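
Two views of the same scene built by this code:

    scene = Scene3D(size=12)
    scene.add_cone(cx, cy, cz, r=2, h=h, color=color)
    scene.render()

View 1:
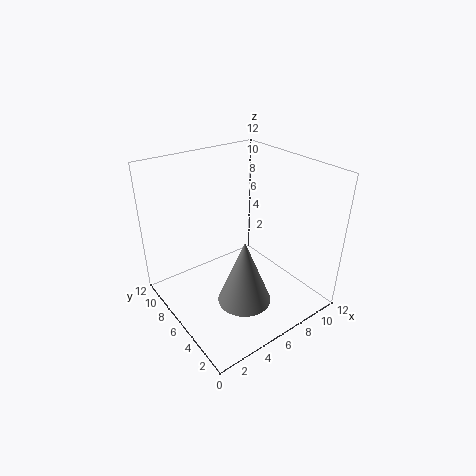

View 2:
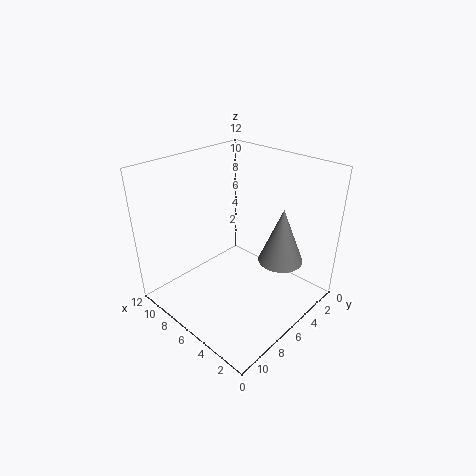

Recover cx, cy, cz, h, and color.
cx = 4, cy = 2.5, cz = 3, h = 5, color = 'gray'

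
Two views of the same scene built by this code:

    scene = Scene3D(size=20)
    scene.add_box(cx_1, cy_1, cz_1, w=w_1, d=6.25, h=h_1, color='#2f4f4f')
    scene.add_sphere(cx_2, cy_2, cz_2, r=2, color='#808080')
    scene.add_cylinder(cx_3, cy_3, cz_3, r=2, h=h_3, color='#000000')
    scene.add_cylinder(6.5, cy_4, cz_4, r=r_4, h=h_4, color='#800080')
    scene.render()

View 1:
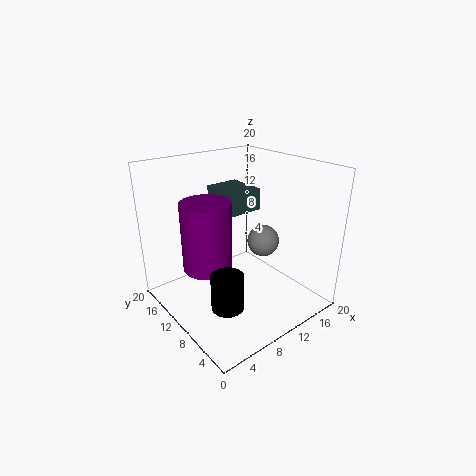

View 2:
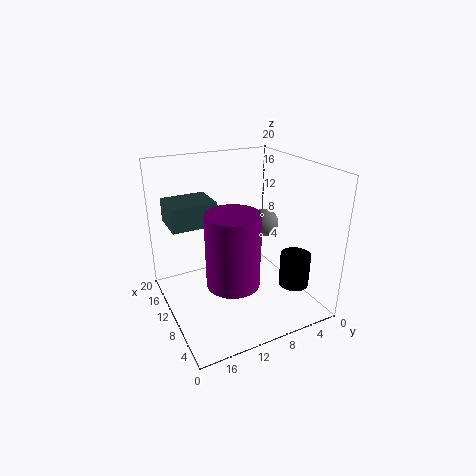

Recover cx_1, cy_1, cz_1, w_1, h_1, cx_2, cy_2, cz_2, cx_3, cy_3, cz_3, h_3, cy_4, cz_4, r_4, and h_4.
cx_1 = 11
cy_1 = 12.5
cz_1 = 12
w_1 = 5.25
h_1 = 3.25
cx_2 = 10.5
cy_2 = 5.5
cz_2 = 11.25
cx_3 = 4
cy_3 = 4.5
cz_3 = 4.5
h_3 = 4.5
cy_4 = 12.5
cz_4 = 5.5
r_4 = 3.5
h_4 = 9.75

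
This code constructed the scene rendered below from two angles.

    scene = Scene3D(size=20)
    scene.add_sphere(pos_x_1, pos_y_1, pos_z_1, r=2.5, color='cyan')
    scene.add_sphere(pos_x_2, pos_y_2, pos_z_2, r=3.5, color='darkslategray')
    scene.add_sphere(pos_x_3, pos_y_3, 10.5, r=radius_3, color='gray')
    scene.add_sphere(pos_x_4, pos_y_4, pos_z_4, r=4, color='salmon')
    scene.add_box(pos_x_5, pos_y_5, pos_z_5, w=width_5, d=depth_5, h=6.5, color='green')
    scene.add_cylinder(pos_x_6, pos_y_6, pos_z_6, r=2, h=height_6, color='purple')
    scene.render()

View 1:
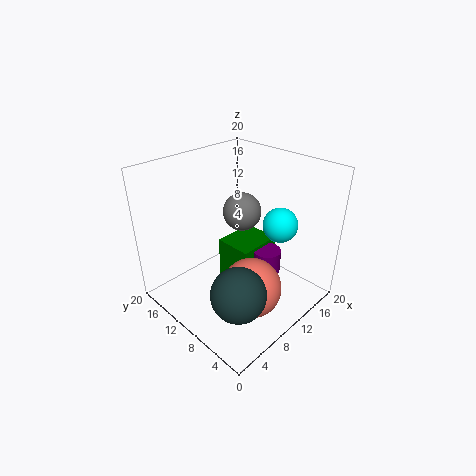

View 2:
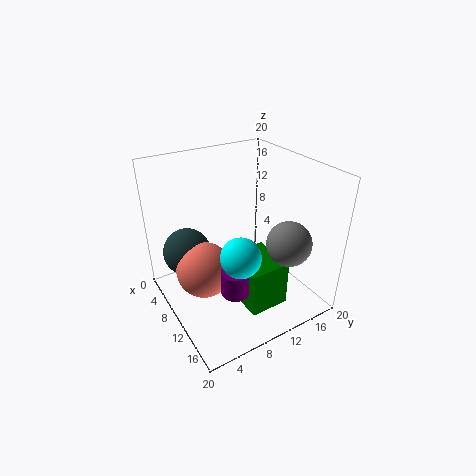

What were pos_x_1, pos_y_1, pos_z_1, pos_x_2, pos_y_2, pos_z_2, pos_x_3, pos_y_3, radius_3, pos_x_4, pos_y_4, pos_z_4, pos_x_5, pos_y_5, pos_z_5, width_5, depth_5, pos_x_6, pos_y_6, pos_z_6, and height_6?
pos_x_1 = 15.5, pos_y_1 = 7, pos_z_1 = 11, pos_x_2 = 4.5, pos_y_2 = 4.5, pos_z_2 = 6.5, pos_x_3 = 15.5, pos_y_3 = 14.5, radius_3 = 3, pos_x_4 = 8, pos_y_4 = 5.5, pos_z_4 = 5, pos_x_5 = 10, pos_y_5 = 8.5, pos_z_5 = 1.5, width_5 = 6.5, depth_5 = 5.5, pos_x_6 = 13.5, pos_y_6 = 7.5, pos_z_6 = 4, height_6 = 3.5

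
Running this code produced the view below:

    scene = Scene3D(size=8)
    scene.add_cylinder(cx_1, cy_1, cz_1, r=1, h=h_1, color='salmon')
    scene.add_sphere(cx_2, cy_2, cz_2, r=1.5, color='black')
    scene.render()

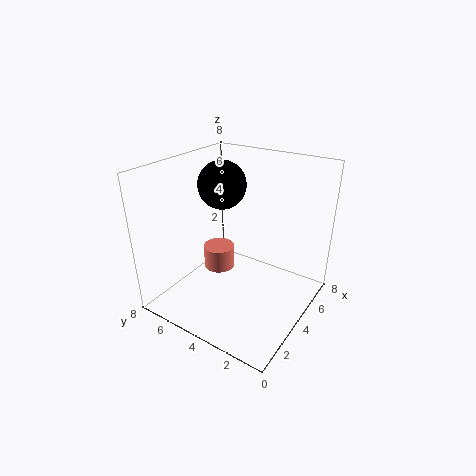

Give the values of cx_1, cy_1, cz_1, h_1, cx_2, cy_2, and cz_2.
cx_1 = 5.5
cy_1 = 6.5
cz_1 = 0.5
h_1 = 1.5
cx_2 = 6
cy_2 = 6.5
cz_2 = 6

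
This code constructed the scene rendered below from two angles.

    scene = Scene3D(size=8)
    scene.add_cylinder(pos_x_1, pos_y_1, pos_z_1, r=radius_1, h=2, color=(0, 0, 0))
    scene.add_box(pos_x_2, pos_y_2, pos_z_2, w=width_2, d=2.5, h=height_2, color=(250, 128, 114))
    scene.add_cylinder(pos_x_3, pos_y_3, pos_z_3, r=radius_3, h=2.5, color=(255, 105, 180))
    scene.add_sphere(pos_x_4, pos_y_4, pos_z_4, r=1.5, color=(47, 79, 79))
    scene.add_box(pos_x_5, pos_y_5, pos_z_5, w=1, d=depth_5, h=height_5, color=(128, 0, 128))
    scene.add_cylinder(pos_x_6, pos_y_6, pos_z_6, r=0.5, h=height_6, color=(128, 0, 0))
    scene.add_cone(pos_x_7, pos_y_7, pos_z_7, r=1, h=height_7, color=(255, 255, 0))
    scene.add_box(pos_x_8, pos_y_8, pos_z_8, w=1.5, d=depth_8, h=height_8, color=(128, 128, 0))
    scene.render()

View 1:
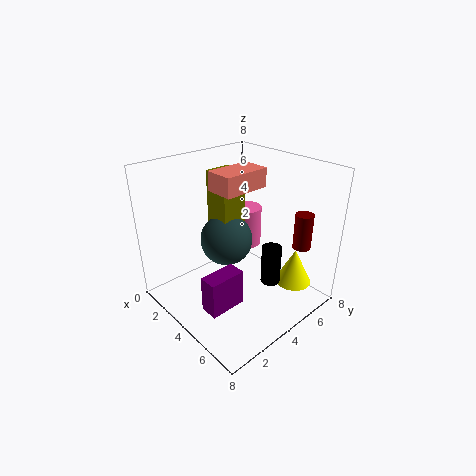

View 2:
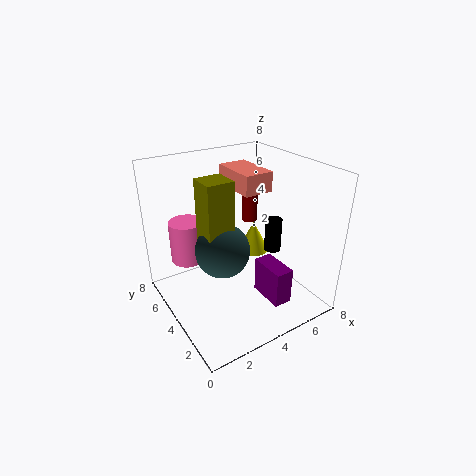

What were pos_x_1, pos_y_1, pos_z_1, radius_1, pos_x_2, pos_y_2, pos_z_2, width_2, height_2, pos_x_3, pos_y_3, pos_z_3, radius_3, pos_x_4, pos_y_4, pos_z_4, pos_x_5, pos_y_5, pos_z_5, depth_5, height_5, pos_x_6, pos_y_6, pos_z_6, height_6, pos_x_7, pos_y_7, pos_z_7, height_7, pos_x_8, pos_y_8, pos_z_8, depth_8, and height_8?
pos_x_1 = 6.5, pos_y_1 = 4, pos_z_1 = 2.5, radius_1 = 0.5, pos_x_2 = 3.5, pos_y_2 = 2.5, pos_z_2 = 7, width_2 = 1.5, height_2 = 1, pos_x_3 = 2, pos_y_3 = 6.5, pos_z_3 = 2, radius_3 = 1, pos_x_4 = 3, pos_y_4 = 4, pos_z_4 = 3.5, pos_x_5 = 4.5, pos_y_5 = 1, pos_z_5 = 1, depth_5 = 2, height_5 = 2, pos_x_6 = 6.5, pos_y_6 = 6.5, pos_z_6 = 3.5, height_6 = 2, pos_x_7 = 6.5, pos_y_7 = 6, pos_z_7 = 1.5, height_7 = 2, pos_x_8 = 2, pos_y_8 = 3.5, pos_z_8 = 4, depth_8 = 1.5, height_8 = 3.5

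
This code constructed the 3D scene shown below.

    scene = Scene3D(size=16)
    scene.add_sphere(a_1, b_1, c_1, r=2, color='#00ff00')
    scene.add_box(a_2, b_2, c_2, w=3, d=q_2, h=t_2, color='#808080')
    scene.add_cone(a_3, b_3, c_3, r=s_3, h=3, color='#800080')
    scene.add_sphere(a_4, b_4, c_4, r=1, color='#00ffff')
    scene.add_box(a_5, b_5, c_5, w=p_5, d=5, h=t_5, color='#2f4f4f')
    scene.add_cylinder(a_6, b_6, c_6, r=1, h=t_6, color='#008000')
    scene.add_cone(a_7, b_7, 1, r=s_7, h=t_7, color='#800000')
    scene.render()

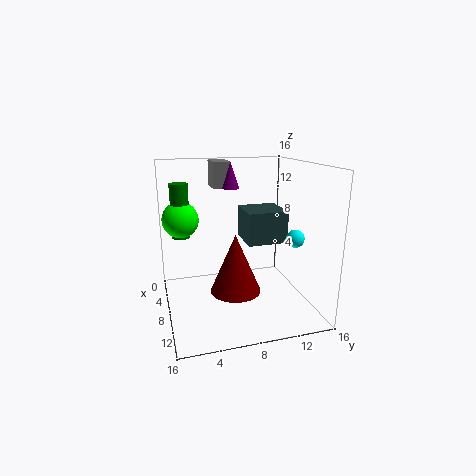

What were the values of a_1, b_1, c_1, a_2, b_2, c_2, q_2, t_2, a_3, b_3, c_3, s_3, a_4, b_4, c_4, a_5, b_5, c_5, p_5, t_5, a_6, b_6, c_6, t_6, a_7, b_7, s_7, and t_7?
a_1 = 6; b_1 = 2; c_1 = 10; a_2 = 2; b_2 = 6; c_2 = 13; q_2 = 2; t_2 = 3; a_3 = 5; b_3 = 8; c_3 = 13; s_3 = 1; a_4 = 10; b_4 = 14; c_4 = 8; a_5 = 1; b_5 = 10; c_5 = 6; p_5 = 5; t_5 = 4; a_6 = 6; b_6 = 2; c_6 = 8; t_6 = 6; a_7 = 7; b_7 = 8; s_7 = 3; t_7 = 7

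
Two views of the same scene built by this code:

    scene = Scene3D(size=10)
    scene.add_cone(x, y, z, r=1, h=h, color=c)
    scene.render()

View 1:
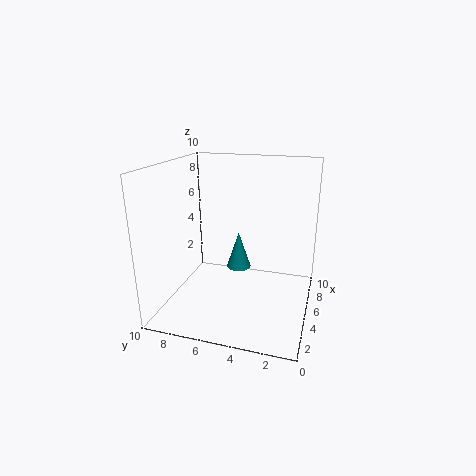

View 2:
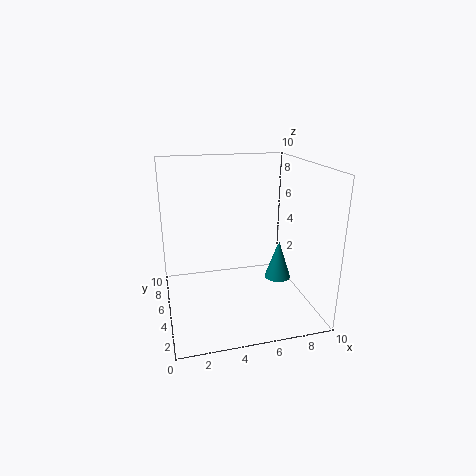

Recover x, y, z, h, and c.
x = 8.5
y = 6
z = 1
h = 3
c = 'teal'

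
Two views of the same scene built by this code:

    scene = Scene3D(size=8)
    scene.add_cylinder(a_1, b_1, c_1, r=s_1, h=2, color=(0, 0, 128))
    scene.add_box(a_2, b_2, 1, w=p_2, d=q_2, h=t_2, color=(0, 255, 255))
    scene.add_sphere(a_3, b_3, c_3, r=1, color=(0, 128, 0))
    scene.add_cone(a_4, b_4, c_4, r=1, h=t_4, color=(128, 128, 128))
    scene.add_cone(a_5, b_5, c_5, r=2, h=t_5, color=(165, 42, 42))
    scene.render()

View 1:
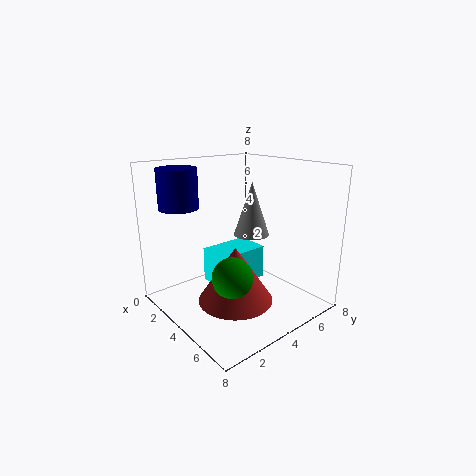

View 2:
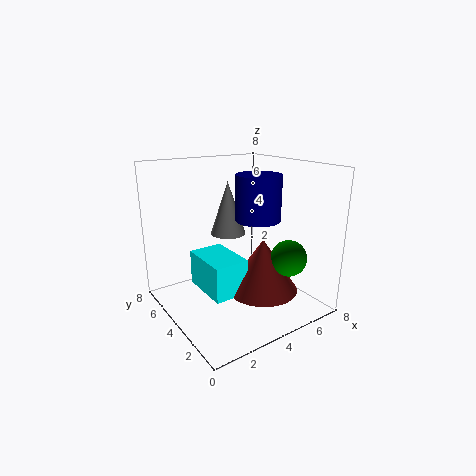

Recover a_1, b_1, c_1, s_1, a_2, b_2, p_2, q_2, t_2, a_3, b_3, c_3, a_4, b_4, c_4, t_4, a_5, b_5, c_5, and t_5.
a_1 = 3
b_1 = 1
c_1 = 6
s_1 = 1
a_2 = 2
b_2 = 3
p_2 = 2
q_2 = 3
t_2 = 2
a_3 = 6
b_3 = 2
c_3 = 3
a_4 = 4
b_4 = 5
c_4 = 4
t_4 = 3
a_5 = 5
b_5 = 3
c_5 = 1
t_5 = 3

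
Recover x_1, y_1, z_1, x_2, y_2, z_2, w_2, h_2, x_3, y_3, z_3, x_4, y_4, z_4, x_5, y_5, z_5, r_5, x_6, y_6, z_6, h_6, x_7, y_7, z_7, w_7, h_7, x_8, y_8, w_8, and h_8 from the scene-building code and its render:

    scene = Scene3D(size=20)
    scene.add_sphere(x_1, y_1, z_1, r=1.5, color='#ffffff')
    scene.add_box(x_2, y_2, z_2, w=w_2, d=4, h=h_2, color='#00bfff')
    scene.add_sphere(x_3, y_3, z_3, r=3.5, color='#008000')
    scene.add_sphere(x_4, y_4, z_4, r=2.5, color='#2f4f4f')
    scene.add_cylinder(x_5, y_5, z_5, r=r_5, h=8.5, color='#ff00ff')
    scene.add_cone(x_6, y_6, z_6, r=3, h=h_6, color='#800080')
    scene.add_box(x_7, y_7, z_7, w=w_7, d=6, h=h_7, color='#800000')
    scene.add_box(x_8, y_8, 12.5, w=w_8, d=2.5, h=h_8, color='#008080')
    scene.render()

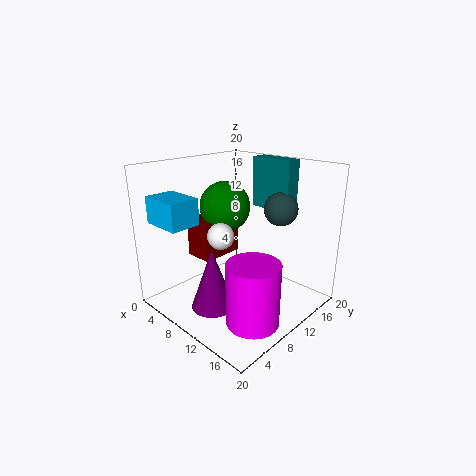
x_1 = 14; y_1 = 3; z_1 = 13.5; x_2 = 3; y_2 = 0.5; z_2 = 13; w_2 = 5.5; h_2 = 3.5; x_3 = 7.5; y_3 = 10; z_3 = 14; x_4 = 12; y_4 = 17; z_4 = 13; x_5 = 15.5; y_5 = 7; z_5 = 0.5; r_5 = 3.5; x_6 = 9.5; y_6 = 5.5; z_6 = 1; h_6 = 8.5; x_7 = 4; y_7 = 6; z_7 = 7; w_7 = 4; h_7 = 5.5; x_8 = 6.5; y_8 = 17; w_8 = 6.5; h_8 = 7.5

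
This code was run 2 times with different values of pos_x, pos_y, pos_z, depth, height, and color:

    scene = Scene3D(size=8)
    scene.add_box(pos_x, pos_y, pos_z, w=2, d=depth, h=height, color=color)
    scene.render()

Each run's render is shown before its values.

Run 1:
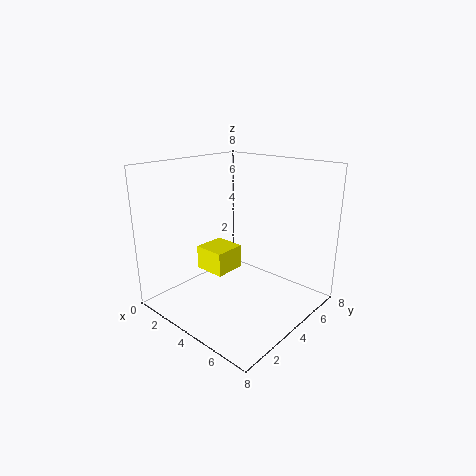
pos_x = 0.5; pos_y = 4; pos_z = 1; depth = 2; height = 1.5; color = 'yellow'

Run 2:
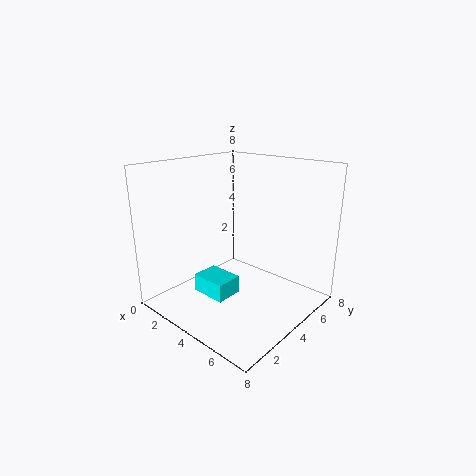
pos_x = 2.5; pos_y = 2; pos_z = 1; depth = 1.5; height = 1; color = 'cyan'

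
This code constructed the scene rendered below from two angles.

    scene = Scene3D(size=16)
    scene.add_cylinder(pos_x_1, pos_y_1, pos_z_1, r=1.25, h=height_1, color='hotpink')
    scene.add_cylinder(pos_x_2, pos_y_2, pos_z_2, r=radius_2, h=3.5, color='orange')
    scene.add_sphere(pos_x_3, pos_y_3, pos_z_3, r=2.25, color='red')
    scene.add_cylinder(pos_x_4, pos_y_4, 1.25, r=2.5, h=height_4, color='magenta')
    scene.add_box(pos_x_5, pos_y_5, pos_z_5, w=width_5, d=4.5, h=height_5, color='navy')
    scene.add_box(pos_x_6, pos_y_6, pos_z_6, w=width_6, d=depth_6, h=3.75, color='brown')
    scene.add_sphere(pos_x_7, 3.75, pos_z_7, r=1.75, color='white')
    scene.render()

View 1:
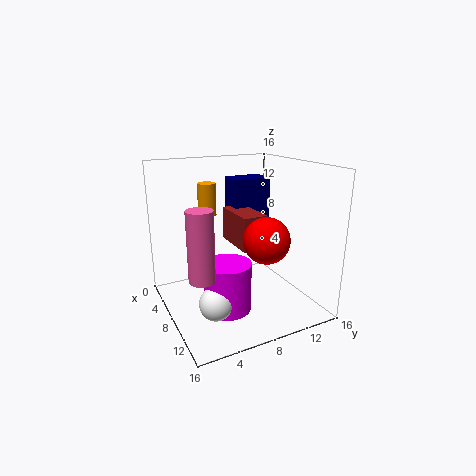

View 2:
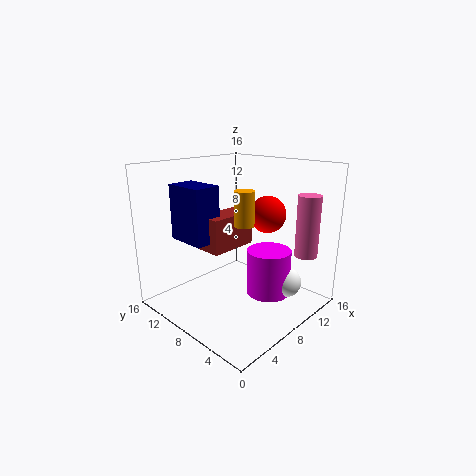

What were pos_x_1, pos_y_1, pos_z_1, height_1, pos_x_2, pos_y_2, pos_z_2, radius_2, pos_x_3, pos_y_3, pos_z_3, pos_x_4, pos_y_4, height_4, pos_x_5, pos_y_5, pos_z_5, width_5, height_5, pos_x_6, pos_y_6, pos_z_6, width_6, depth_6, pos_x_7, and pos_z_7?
pos_x_1 = 12.5
pos_y_1 = 2
pos_z_1 = 6.25
height_1 = 6.75
pos_x_2 = 6
pos_y_2 = 5.25
pos_z_2 = 10.5
radius_2 = 1
pos_x_3 = 13.5
pos_y_3 = 8.25
pos_z_3 = 9.5
pos_x_4 = 10.5
pos_y_4 = 5.5
height_4 = 5.25
pos_x_5 = 3
pos_y_5 = 8.75
pos_z_5 = 8
width_5 = 3
height_5 = 6
pos_x_6 = 4.5
pos_y_6 = 7.75
pos_z_6 = 7
width_6 = 5.5
depth_6 = 2.75
pos_x_7 = 11.5
pos_z_7 = 2.75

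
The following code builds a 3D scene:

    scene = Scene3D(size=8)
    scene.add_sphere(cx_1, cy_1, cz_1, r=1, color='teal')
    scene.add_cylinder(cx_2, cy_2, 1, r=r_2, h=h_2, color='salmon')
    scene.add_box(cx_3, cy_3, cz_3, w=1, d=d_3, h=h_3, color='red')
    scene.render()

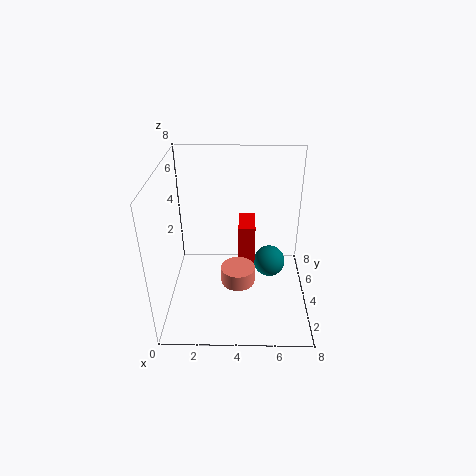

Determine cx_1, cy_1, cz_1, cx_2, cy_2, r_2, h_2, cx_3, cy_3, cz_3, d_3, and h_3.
cx_1 = 6
cy_1 = 6
cz_1 = 1
cx_2 = 4
cy_2 = 4
r_2 = 1
h_2 = 1
cx_3 = 4
cy_3 = 5
cz_3 = 1
d_3 = 2
h_3 = 3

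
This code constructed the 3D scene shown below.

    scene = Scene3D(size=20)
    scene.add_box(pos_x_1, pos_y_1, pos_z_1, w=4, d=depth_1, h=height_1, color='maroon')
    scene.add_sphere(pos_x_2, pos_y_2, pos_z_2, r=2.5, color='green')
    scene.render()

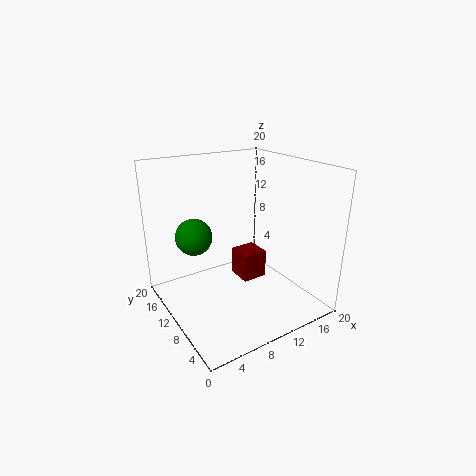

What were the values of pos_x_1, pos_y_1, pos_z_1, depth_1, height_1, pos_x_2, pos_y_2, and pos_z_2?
pos_x_1 = 13, pos_y_1 = 12.5, pos_z_1 = 0.5, depth_1 = 4, height_1 = 4.5, pos_x_2 = 4.5, pos_y_2 = 12.5, pos_z_2 = 10.5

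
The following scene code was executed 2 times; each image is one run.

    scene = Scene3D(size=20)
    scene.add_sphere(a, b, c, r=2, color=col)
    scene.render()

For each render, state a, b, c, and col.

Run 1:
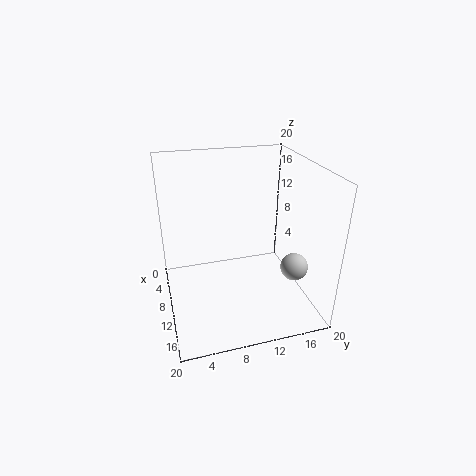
a = 12; b = 18; c = 5; col = 'lightgray'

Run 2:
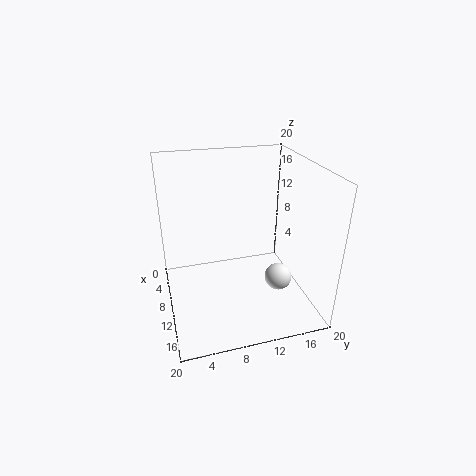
a = 11; b = 16; c = 3; col = 'white'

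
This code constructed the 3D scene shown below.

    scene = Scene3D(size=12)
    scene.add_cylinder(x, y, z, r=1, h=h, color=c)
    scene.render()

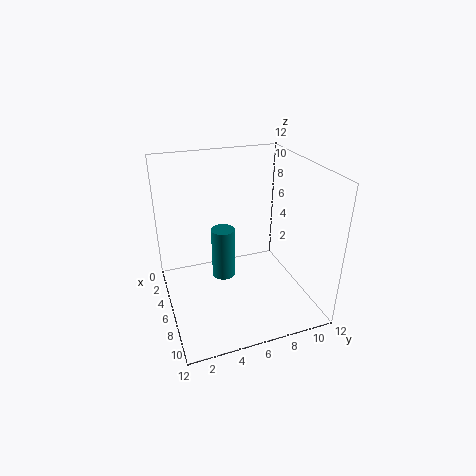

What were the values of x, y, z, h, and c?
x = 5, y = 5, z = 2, h = 4.5, c = 'teal'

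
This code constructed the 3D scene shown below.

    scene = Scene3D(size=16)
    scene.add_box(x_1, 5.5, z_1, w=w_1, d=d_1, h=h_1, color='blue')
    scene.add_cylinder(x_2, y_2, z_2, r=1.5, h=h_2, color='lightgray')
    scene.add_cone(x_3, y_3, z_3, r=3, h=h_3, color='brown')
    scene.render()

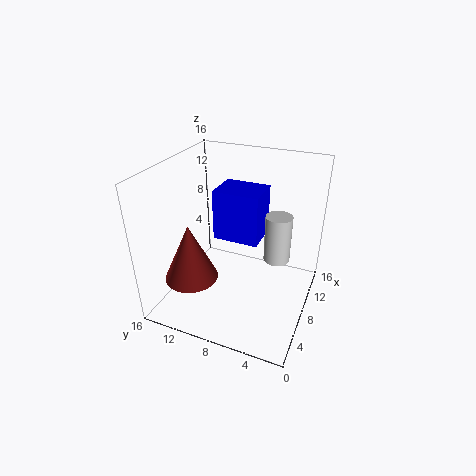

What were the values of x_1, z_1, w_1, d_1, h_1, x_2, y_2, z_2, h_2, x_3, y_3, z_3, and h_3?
x_1 = 7; z_1 = 8; w_1 = 4; d_1 = 5; h_1 = 5.5; x_2 = 10; y_2 = 4; z_2 = 5; h_2 = 5.5; x_3 = 5; y_3 = 12.5; z_3 = 3.5; h_3 = 6.5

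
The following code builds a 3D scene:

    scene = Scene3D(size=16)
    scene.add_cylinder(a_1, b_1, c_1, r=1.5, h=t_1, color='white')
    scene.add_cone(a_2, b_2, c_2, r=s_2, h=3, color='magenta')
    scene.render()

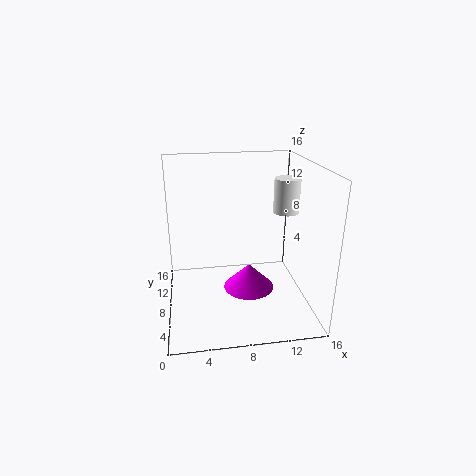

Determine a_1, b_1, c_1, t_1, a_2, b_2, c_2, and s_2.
a_1 = 14, b_1 = 10, c_1 = 10, t_1 = 4, a_2 = 9.5, b_2 = 9, c_2 = 1, s_2 = 3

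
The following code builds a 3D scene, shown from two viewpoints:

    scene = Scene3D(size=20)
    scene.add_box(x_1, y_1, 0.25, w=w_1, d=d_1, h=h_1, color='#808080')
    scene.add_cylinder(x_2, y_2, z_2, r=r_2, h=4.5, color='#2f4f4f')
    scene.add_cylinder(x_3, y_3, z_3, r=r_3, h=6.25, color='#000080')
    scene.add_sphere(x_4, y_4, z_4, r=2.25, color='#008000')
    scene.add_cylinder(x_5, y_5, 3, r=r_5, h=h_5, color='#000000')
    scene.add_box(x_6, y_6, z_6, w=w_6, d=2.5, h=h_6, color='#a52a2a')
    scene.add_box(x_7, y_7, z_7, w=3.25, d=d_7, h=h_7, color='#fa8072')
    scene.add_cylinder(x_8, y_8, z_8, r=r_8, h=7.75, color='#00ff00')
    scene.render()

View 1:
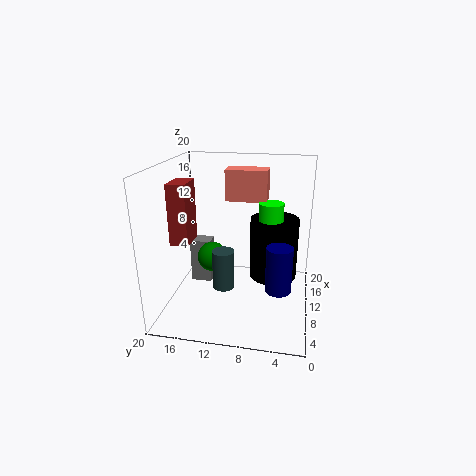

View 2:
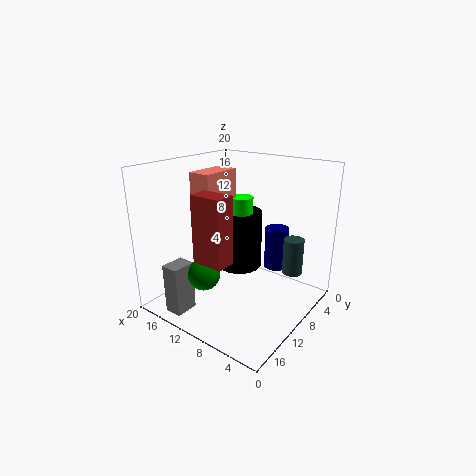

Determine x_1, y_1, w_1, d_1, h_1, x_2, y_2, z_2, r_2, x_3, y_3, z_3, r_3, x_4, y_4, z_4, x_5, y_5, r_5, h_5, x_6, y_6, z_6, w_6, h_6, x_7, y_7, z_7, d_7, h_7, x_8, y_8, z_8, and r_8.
x_1 = 13.75; y_1 = 15.25; w_1 = 2.5; d_1 = 3.25; h_1 = 7; x_2 = 1.5; y_2 = 10; z_2 = 7.5; r_2 = 1.25; x_3 = 7.25; y_3 = 4; z_3 = 4; r_3 = 1.75; x_4 = 12.5; y_4 = 14.5; z_4 = 5.5; x_5 = 13.25; y_5 = 5.25; r_5 = 3.5; h_5 = 9; x_6 = 6.25; y_6 = 16; z_6 = 9.75; w_6 = 4; h_6 = 8.25; x_7 = 13; y_7 = 6.5; z_7 = 14.25; d_7 = 6; h_7 = 4.5; x_8 = 12.5; y_8 = 5.75; z_8 = 6.75; r_8 = 1.75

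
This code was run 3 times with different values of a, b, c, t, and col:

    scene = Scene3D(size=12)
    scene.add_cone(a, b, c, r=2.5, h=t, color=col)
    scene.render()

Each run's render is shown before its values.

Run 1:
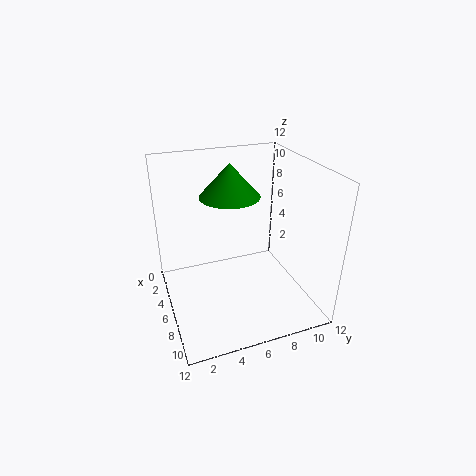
a = 4.75
b = 5.75
c = 9.25
t = 2.75
col = 'green'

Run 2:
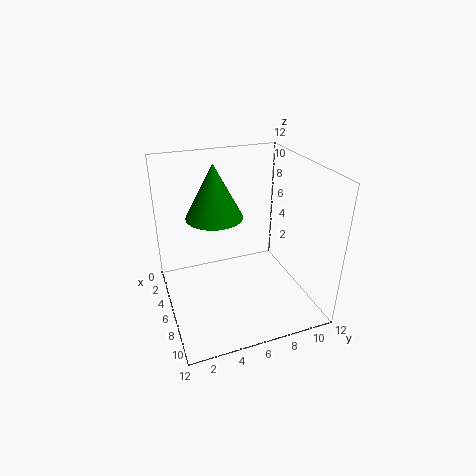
a = 3.5
b = 4.75
c = 7
t = 4.75
col = 'green'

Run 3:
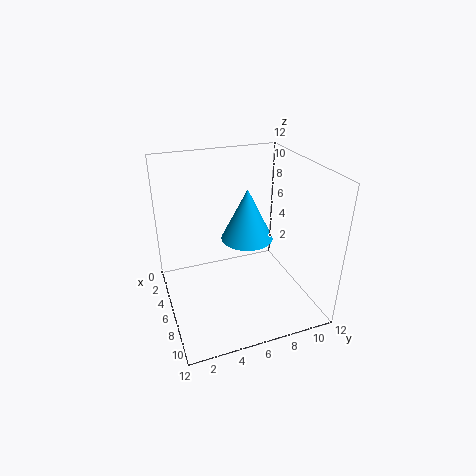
a = 2.5
b = 8.25
c = 3.75
t = 5
col = 'deepskyblue'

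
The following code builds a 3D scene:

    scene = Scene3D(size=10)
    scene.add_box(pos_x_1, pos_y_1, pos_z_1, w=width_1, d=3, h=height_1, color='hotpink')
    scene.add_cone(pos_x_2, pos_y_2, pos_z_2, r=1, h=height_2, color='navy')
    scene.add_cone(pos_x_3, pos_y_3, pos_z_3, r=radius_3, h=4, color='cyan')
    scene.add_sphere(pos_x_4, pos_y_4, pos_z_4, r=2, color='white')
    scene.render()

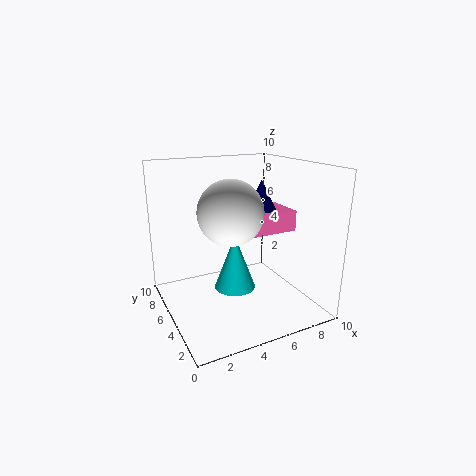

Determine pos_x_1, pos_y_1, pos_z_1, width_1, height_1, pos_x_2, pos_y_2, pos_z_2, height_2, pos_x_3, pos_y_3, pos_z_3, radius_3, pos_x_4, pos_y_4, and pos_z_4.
pos_x_1 = 6, pos_y_1 = 4.5, pos_z_1 = 5, width_1 = 3.5, height_1 = 1.5, pos_x_2 = 6.5, pos_y_2 = 4.5, pos_z_2 = 7, height_2 = 2, pos_x_3 = 5, pos_y_3 = 5.5, pos_z_3 = 1, radius_3 = 1.5, pos_x_4 = 3.5, pos_y_4 = 3, pos_z_4 = 7.5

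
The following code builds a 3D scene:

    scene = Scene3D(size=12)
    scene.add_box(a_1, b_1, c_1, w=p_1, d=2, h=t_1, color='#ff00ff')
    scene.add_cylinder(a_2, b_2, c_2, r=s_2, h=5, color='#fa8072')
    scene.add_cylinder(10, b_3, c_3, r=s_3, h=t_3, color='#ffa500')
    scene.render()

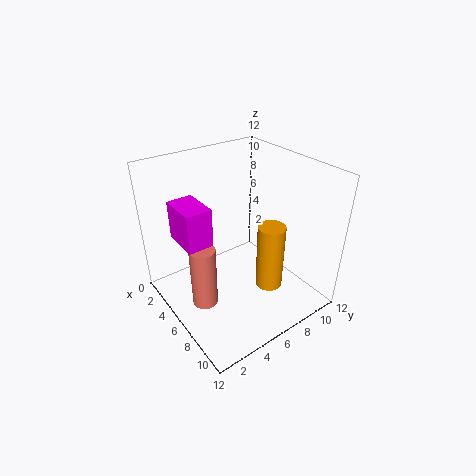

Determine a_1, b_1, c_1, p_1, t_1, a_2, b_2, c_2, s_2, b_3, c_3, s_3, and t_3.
a_1 = 4
b_1 = 1
c_1 = 7
p_1 = 3
t_1 = 3
a_2 = 7
b_2 = 2
c_2 = 2
s_2 = 1
b_3 = 6
c_3 = 4
s_3 = 1
t_3 = 5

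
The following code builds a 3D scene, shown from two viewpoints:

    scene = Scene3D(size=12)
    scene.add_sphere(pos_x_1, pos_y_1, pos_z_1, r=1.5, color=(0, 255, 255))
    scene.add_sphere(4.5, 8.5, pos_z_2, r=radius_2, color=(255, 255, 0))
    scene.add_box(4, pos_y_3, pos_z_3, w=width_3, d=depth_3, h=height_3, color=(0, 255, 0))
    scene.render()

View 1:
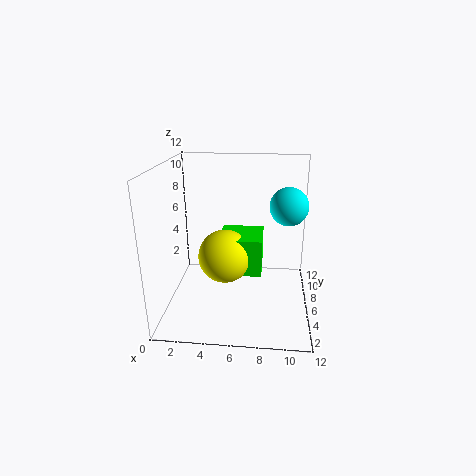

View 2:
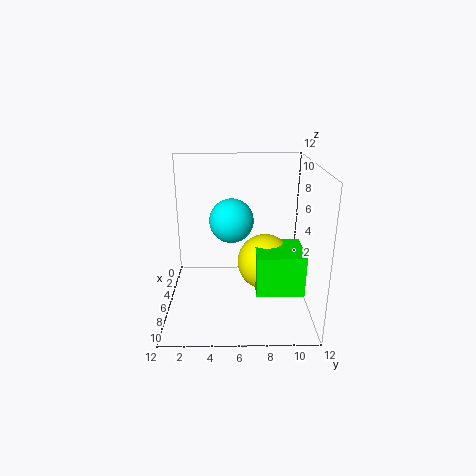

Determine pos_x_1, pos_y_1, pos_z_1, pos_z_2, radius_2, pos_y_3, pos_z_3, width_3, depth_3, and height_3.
pos_x_1 = 10, pos_y_1 = 5.5, pos_z_1 = 9, pos_z_2 = 3, radius_2 = 2.5, pos_y_3 = 7.5, pos_z_3 = 1.5, width_3 = 4, depth_3 = 4, height_3 = 3.5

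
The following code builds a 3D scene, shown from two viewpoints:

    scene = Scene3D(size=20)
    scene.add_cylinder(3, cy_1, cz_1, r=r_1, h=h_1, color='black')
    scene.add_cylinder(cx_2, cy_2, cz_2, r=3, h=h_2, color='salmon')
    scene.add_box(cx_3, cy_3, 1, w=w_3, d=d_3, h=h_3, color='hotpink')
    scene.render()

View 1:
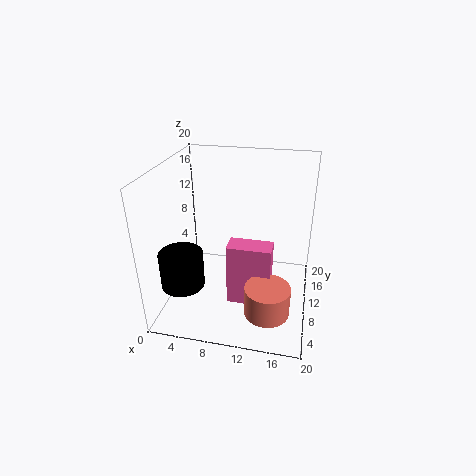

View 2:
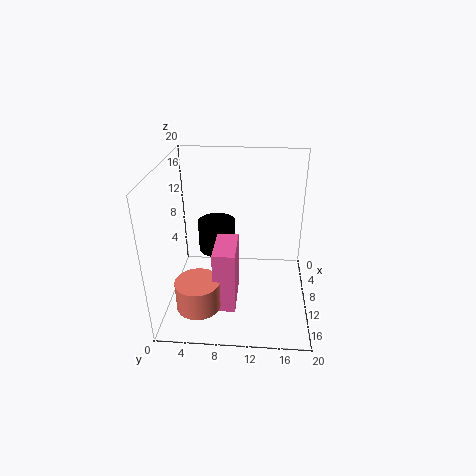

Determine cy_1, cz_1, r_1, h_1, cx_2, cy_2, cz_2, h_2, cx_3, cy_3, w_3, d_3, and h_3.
cy_1 = 6; cz_1 = 4; r_1 = 3; h_1 = 5; cx_2 = 15; cy_2 = 5; cz_2 = 2; h_2 = 4; cx_3 = 9; cy_3 = 7; w_3 = 6; d_3 = 3; h_3 = 9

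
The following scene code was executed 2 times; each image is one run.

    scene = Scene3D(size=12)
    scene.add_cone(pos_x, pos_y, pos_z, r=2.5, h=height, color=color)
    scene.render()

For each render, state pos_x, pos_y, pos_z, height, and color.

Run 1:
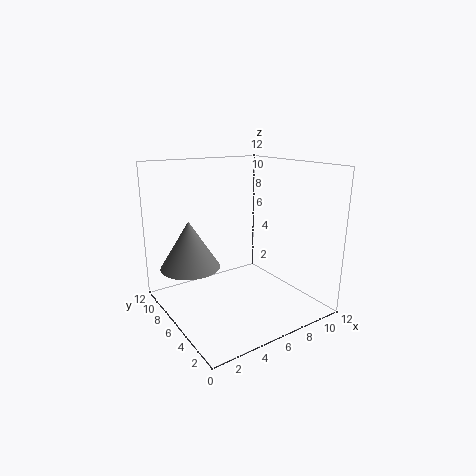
pos_x = 2.5, pos_y = 8, pos_z = 3.5, height = 4, color = 'gray'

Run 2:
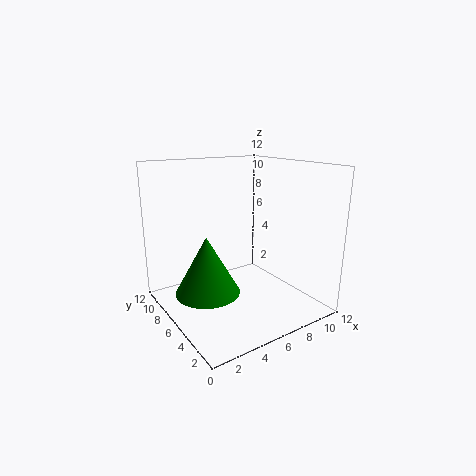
pos_x = 2.5, pos_y = 5, pos_z = 2.5, height = 4.5, color = 'green'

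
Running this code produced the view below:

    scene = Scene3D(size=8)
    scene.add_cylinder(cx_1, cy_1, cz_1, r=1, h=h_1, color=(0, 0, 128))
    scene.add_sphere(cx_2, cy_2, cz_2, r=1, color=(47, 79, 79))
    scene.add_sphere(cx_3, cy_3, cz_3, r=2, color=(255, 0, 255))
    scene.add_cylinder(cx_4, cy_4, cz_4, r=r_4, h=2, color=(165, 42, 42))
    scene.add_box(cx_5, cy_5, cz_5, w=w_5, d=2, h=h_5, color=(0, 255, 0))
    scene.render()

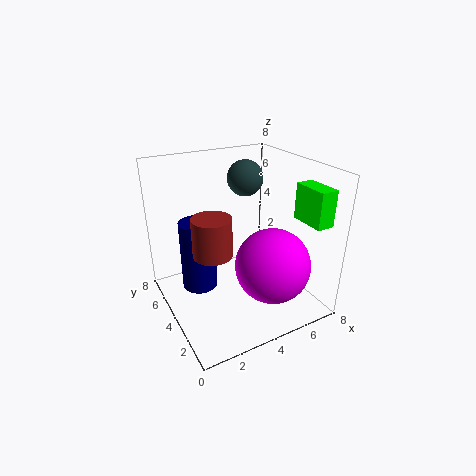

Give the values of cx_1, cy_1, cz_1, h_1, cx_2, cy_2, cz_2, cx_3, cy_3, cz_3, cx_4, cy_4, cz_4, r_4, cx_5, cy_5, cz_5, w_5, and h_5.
cx_1 = 2, cy_1 = 5, cz_1 = 1, h_1 = 4, cx_2 = 5, cy_2 = 5, cz_2 = 7, cx_3 = 5, cy_3 = 2, cz_3 = 3, cx_4 = 2, cy_4 = 3, cz_4 = 4, r_4 = 1, cx_5 = 7, cy_5 = 1, cz_5 = 5, w_5 = 1, h_5 = 2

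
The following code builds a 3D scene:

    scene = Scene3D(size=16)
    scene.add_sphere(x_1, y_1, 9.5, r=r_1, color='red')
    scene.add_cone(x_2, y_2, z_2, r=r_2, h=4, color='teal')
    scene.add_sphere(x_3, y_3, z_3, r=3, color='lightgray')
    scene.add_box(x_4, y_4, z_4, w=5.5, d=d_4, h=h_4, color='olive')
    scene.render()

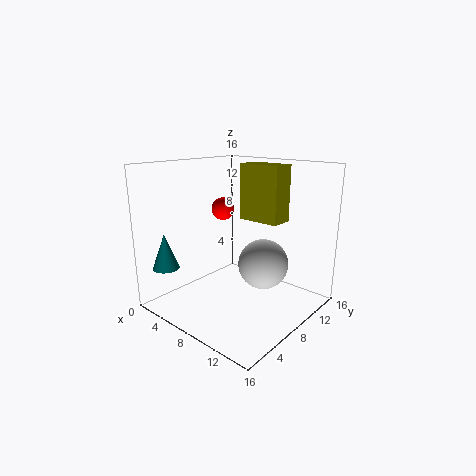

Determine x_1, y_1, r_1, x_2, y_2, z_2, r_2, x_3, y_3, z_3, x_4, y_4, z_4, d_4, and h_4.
x_1 = 1.5
y_1 = 12.5
r_1 = 1.5
x_2 = 2
y_2 = 2.5
z_2 = 4.5
r_2 = 1.5
x_3 = 9
y_3 = 11.5
z_3 = 4
x_4 = 4
y_4 = 13
z_4 = 8.5
d_4 = 3
h_4 = 7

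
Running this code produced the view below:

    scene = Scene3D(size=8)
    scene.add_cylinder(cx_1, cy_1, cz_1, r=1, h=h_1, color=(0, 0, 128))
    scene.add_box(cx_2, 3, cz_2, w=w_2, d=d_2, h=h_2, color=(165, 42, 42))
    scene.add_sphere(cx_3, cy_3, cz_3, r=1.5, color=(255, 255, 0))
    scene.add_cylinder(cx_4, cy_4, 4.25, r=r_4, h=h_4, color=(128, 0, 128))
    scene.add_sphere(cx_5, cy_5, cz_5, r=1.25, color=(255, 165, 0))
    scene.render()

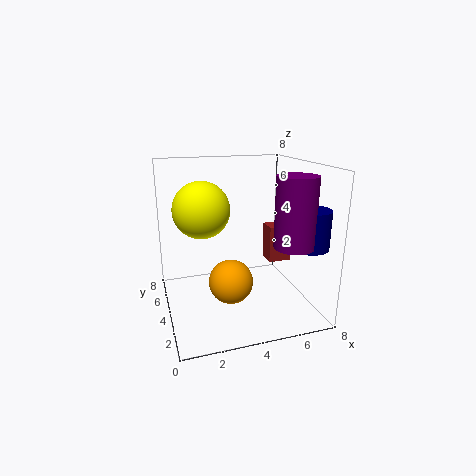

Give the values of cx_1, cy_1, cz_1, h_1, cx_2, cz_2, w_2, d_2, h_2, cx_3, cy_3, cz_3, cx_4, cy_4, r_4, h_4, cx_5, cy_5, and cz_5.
cx_1 = 7; cy_1 = 1.5; cz_1 = 4; h_1 = 2; cx_2 = 5.5; cz_2 = 2.75; w_2 = 1.25; d_2 = 1; h_2 = 2; cx_3 = 2; cy_3 = 4; cz_3 = 5.75; cx_4 = 6; cy_4 = 1.25; r_4 = 1; h_4 = 3.5; cx_5 = 3.5; cy_5 = 3.75; cz_5 = 1.5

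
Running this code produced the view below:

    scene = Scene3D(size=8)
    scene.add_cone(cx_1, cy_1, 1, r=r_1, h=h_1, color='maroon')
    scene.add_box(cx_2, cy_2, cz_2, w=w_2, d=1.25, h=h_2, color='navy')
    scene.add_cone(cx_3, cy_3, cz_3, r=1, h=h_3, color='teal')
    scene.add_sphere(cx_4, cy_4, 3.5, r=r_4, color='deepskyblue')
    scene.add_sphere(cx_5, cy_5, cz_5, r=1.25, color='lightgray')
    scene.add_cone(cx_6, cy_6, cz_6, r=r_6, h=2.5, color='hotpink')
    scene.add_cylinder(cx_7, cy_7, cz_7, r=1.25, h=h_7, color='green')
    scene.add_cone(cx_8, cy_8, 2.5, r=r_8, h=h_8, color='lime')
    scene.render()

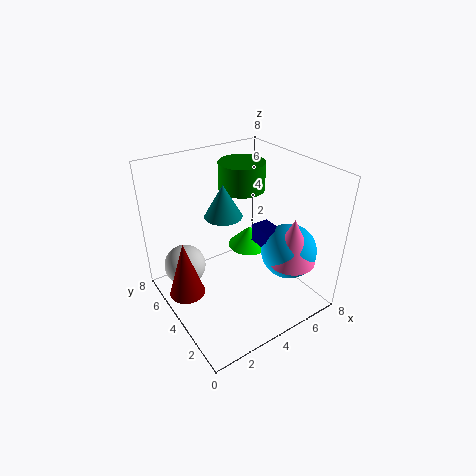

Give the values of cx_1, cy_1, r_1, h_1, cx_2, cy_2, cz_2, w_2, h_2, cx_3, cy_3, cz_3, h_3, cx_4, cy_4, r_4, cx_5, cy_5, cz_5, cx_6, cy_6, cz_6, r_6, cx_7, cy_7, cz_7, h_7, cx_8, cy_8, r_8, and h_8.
cx_1 = 1, cy_1 = 4.75, r_1 = 1, h_1 = 3.25, cx_2 = 4.75, cy_2 = 2.5, cz_2 = 3.75, w_2 = 1, h_2 = 1, cx_3 = 3.25, cy_3 = 4.25, cz_3 = 5.5, h_3 = 1.75, cx_4 = 6, cy_4 = 2, r_4 = 1.5, cx_5 = 1.75, cy_5 = 6.5, cz_5 = 1.5, cx_6 = 5.75, cy_6 = 1.5, cz_6 = 3.25, r_6 = 1.25, cx_7 = 4.75, cy_7 = 4.75, cz_7 = 6.5, h_7 = 1.5, cx_8 = 5.5, cy_8 = 5, r_8 = 1.25, h_8 = 1.25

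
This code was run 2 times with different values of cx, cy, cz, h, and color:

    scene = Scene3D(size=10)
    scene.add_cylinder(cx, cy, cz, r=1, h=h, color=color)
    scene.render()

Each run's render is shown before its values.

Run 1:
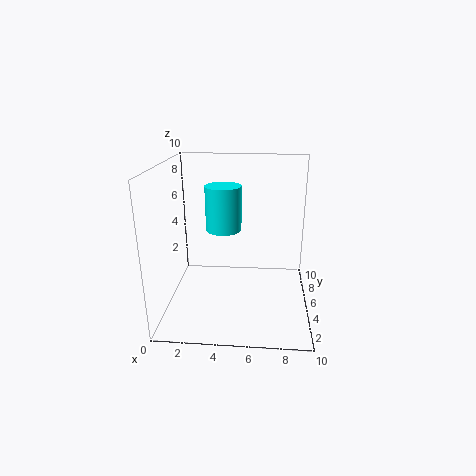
cx = 4.5, cy = 1.5, cz = 7, h = 2.5, color = 'cyan'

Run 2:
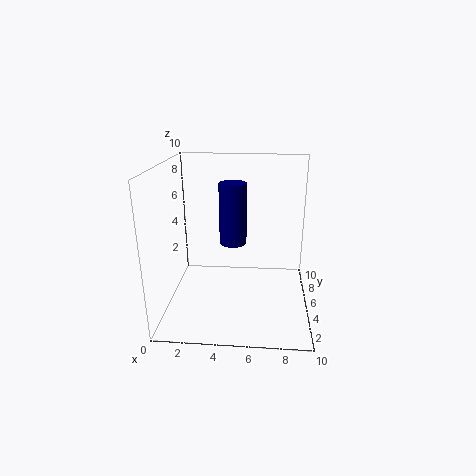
cx = 4.5, cy = 6.5, cz = 4, h = 4.5, color = 'navy'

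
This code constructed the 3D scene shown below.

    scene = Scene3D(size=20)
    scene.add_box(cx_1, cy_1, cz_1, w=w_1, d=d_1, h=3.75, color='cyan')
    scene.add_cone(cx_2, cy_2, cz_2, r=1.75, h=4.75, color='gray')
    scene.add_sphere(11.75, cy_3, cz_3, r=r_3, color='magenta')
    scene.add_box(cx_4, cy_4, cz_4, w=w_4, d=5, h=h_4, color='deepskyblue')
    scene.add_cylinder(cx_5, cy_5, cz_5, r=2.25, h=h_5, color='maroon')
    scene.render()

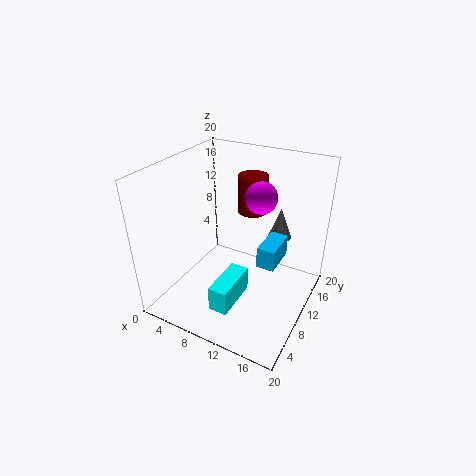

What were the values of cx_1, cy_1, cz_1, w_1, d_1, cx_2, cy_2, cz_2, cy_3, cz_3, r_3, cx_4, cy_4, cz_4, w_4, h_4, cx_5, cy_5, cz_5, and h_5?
cx_1 = 8.25; cy_1 = 4.5; cz_1 = 0.5; w_1 = 2.75; d_1 = 6.75; cx_2 = 13.5; cy_2 = 17; cz_2 = 7.5; cy_3 = 13.5; cz_3 = 15; r_3 = 2.25; cx_4 = 13.25; cy_4 = 9.25; cz_4 = 6.75; w_4 = 2.5; h_4 = 3; cx_5 = 9; cy_5 = 16.5; cz_5 = 11; h_5 = 5.75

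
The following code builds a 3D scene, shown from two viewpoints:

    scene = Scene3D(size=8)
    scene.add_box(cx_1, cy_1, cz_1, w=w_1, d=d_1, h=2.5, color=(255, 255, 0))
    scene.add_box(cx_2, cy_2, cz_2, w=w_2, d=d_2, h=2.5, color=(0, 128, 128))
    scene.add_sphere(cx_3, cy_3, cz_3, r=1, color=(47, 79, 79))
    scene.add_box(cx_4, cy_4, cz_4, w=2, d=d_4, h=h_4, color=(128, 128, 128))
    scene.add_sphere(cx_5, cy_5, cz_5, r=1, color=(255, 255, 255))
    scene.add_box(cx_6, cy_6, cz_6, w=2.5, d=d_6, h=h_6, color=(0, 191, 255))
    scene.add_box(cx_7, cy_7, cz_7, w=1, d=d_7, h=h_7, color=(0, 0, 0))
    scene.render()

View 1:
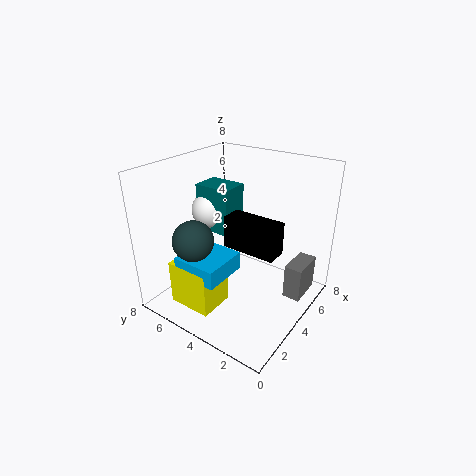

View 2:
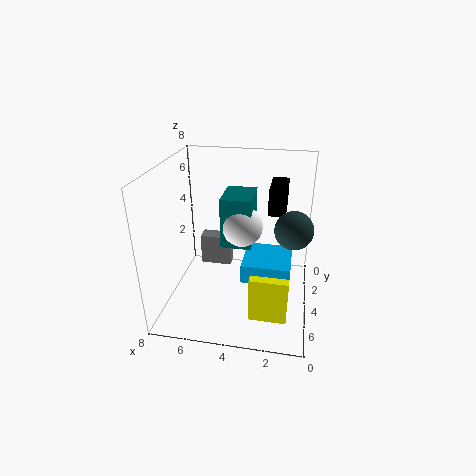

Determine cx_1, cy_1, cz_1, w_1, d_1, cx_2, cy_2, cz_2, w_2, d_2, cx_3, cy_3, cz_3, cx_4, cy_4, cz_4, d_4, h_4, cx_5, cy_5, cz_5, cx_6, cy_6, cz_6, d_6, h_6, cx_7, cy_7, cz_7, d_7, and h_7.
cx_1 = 1
cy_1 = 4
cz_1 = 0.5
w_1 = 2
d_1 = 2.5
cx_2 = 3
cy_2 = 4
cz_2 = 4.5
w_2 = 1.5
d_2 = 2
cx_3 = 1
cy_3 = 4.5
cz_3 = 5
cx_4 = 5
cy_4 = 0.5
cz_4 = 0.5
d_4 = 1
h_4 = 2
cx_5 = 3.5
cy_5 = 5.5
cz_5 = 5.5
cx_6 = 1
cy_6 = 3.5
cz_6 = 2.5
d_6 = 2.5
h_6 = 1
cx_7 = 1.5
cy_7 = 0.5
cz_7 = 5
d_7 = 2.5
h_7 = 1.5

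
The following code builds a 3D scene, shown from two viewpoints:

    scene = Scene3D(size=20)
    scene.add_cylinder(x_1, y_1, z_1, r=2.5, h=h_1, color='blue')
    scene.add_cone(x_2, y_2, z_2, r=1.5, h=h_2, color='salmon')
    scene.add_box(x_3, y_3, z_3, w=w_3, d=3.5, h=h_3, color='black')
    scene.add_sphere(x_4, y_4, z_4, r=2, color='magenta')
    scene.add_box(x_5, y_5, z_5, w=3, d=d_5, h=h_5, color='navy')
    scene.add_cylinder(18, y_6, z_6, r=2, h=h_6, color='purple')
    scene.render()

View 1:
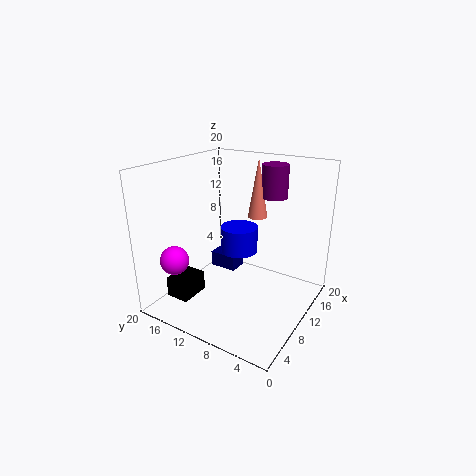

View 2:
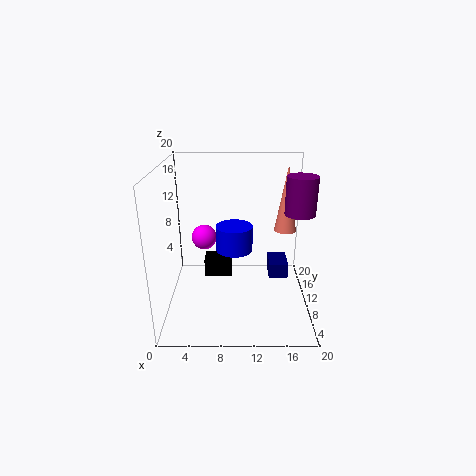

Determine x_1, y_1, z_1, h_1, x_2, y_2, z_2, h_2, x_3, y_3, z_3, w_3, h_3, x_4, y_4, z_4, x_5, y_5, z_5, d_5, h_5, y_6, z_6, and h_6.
x_1 = 9.5, y_1 = 9.5, z_1 = 8.5, h_1 = 3.5, x_2 = 16.5, y_2 = 10.5, z_2 = 11, h_2 = 9, x_3 = 4.5, y_3 = 15.5, z_3 = 0.5, w_3 = 4.5, h_3 = 3, x_4 = 4.5, y_4 = 17, z_4 = 7, x_5 = 15, y_5 = 14, z_5 = 1, d_5 = 4.5, h_5 = 2.5, y_6 = 8.5, z_6 = 14, h_6 = 5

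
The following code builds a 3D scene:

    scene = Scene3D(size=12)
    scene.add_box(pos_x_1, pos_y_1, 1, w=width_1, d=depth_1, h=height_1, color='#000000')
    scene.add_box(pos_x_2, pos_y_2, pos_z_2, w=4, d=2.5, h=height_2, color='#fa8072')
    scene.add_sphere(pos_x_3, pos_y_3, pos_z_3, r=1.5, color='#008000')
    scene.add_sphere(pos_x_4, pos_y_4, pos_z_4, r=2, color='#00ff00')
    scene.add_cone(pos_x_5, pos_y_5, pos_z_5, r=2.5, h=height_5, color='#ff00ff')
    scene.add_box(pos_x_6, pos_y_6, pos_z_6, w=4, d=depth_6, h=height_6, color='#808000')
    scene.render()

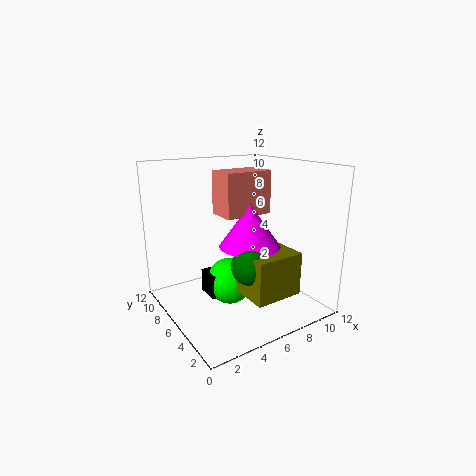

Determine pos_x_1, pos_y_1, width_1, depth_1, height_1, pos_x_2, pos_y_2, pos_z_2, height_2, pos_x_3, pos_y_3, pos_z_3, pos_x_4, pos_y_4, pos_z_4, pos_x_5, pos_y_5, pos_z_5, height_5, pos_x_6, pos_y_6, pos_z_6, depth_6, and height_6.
pos_x_1 = 3.5, pos_y_1 = 6, width_1 = 2, depth_1 = 2, height_1 = 2, pos_x_2 = 4.5, pos_y_2 = 5, pos_z_2 = 8, height_2 = 3.5, pos_x_3 = 5.5, pos_y_3 = 3.5, pos_z_3 = 4.5, pos_x_4 = 5.5, pos_y_4 = 6.5, pos_z_4 = 2, pos_x_5 = 6.5, pos_y_5 = 5, pos_z_5 = 5.5, height_5 = 3.5, pos_x_6 = 5, pos_y_6 = 1.5, pos_z_6 = 2, depth_6 = 3.5, height_6 = 3.5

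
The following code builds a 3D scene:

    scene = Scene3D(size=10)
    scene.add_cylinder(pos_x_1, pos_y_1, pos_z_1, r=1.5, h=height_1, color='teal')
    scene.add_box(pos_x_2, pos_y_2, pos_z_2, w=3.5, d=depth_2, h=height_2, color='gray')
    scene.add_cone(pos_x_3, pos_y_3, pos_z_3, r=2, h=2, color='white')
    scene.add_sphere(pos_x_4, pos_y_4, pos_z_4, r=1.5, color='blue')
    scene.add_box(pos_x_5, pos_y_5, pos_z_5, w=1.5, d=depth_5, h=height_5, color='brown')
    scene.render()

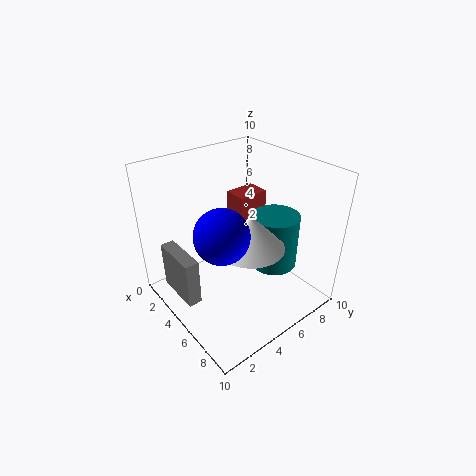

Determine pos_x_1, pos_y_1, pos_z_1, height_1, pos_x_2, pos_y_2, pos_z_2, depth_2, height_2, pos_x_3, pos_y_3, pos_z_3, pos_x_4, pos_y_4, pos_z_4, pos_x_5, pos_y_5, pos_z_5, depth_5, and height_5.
pos_x_1 = 7.5, pos_y_1 = 6, pos_z_1 = 4, height_1 = 3.5, pos_x_2 = 1, pos_y_2 = 1, pos_z_2 = 0.5, depth_2 = 1, height_2 = 3.5, pos_x_3 = 8, pos_y_3 = 3.5, pos_z_3 = 6.5, pos_x_4 = 8, pos_y_4 = 1.5, pos_z_4 = 8, pos_x_5 = 4.5, pos_y_5 = 4.5, pos_z_5 = 5.5, depth_5 = 2, height_5 = 3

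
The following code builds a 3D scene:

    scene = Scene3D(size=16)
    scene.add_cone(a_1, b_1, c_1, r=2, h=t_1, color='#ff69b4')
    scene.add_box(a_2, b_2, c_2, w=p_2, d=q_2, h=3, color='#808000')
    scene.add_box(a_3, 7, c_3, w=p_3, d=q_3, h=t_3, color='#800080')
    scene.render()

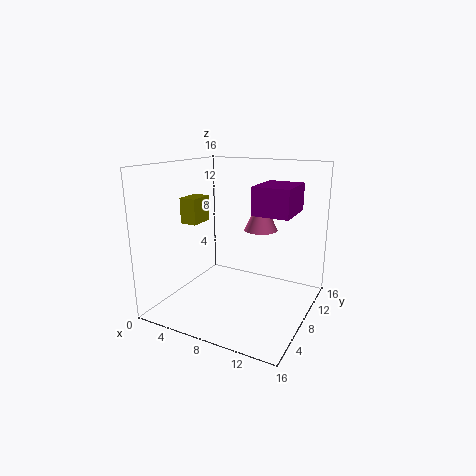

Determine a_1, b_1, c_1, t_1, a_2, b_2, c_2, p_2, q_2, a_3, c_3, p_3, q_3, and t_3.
a_1 = 9
b_1 = 12
c_1 = 8
t_1 = 4
a_2 = 1
b_2 = 7
c_2 = 9
p_2 = 2
q_2 = 3
a_3 = 10
c_3 = 11
p_3 = 4
q_3 = 5
t_3 = 3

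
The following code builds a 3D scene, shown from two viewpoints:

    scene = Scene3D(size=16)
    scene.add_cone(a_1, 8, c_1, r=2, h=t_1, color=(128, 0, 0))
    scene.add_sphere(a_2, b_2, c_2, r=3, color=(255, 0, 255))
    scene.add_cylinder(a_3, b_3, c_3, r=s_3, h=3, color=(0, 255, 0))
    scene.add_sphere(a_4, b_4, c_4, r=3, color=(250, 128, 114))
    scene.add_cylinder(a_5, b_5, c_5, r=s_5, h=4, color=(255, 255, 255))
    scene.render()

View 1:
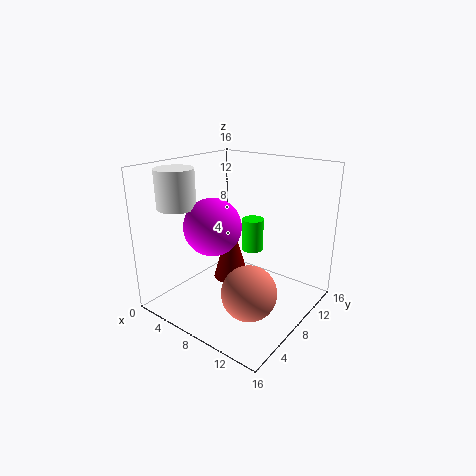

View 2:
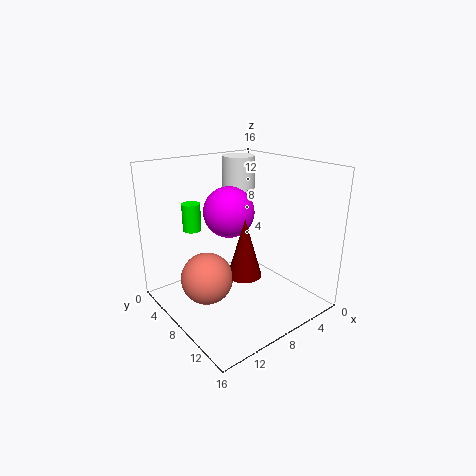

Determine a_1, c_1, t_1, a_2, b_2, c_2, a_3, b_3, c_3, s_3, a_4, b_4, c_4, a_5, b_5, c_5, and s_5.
a_1 = 7
c_1 = 3
t_1 = 7
a_2 = 7
b_2 = 5
c_2 = 10
a_3 = 12
b_3 = 5
c_3 = 9
s_3 = 1
a_4 = 11
b_4 = 6
c_4 = 3
a_5 = 4
b_5 = 3
c_5 = 12
s_5 = 2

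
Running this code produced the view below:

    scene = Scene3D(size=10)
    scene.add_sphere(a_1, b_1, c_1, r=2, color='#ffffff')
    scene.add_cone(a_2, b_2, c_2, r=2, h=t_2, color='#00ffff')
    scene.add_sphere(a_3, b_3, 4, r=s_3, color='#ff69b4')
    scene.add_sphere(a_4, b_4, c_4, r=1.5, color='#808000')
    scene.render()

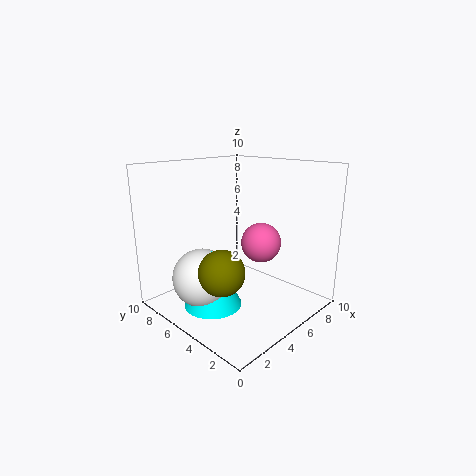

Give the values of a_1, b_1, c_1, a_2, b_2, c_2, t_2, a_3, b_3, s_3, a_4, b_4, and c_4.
a_1 = 2.5, b_1 = 6, c_1 = 2.5, a_2 = 3, b_2 = 5.5, c_2 = 0.5, t_2 = 4, a_3 = 7.5, b_3 = 5, s_3 = 1.5, a_4 = 2.5, b_4 = 4, c_4 = 3.5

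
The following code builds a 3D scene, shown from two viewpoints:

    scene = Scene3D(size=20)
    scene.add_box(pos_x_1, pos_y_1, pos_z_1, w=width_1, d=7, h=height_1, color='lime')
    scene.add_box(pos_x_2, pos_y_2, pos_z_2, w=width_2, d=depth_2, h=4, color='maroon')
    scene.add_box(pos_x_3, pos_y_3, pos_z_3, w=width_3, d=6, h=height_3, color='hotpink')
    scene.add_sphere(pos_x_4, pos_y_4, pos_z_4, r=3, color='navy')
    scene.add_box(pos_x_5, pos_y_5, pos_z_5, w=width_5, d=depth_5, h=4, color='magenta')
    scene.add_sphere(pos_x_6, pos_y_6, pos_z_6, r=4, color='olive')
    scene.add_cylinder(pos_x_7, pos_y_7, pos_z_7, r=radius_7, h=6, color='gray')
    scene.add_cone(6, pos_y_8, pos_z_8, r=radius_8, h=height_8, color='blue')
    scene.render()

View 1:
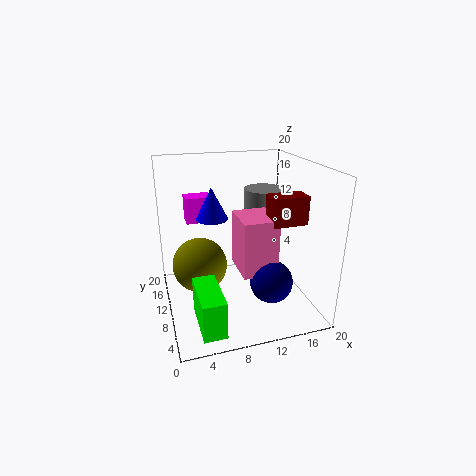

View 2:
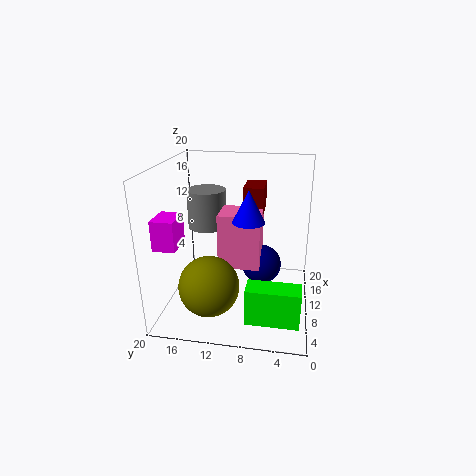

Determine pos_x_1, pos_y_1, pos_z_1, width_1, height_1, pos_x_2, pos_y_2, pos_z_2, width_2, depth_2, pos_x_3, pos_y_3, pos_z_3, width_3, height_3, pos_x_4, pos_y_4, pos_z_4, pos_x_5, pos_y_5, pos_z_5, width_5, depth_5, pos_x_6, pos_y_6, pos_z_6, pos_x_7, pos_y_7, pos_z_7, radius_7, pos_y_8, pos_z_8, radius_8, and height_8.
pos_x_1 = 3, pos_y_1 = 1, pos_z_1 = 1, width_1 = 3, height_1 = 5, pos_x_2 = 14, pos_y_2 = 7, pos_z_2 = 12, width_2 = 5, depth_2 = 3, pos_x_3 = 10, pos_y_3 = 7, pos_z_3 = 5, width_3 = 5, height_3 = 8, pos_x_4 = 14, pos_y_4 = 7, pos_z_4 = 4, pos_x_5 = 4, pos_y_5 = 17, pos_z_5 = 10, width_5 = 4, depth_5 = 3, pos_x_6 = 5, pos_y_6 = 13, pos_z_6 = 5, pos_x_7 = 16, pos_y_7 = 16, pos_z_7 = 9, radius_7 = 3, pos_y_8 = 8, pos_z_8 = 14, radius_8 = 2, height_8 = 4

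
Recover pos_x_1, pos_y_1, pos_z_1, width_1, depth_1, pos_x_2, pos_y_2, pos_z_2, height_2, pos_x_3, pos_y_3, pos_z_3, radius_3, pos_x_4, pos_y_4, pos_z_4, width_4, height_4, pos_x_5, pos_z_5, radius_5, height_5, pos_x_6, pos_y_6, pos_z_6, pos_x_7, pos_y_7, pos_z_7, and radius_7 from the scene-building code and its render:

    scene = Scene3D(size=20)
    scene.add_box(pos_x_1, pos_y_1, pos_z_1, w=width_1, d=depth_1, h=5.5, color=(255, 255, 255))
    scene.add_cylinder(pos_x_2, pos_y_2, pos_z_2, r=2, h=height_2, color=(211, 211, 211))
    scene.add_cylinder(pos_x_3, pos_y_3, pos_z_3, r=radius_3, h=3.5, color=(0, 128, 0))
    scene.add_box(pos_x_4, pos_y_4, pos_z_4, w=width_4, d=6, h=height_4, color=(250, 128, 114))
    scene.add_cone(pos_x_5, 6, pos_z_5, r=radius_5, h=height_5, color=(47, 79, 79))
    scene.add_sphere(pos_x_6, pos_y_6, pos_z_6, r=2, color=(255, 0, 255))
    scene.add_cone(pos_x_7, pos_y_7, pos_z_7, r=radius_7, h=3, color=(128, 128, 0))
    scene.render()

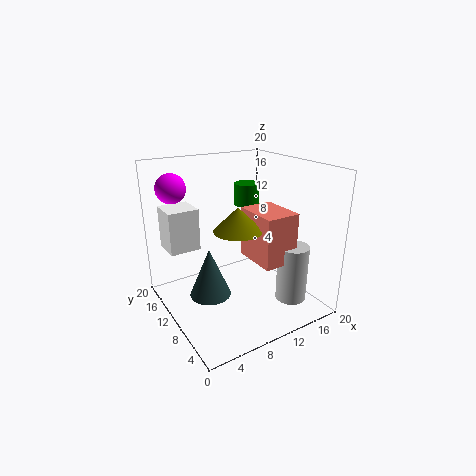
pos_x_1 = 0.5; pos_y_1 = 10.5; pos_z_1 = 9.5; width_1 = 4; depth_1 = 4; pos_x_2 = 14; pos_y_2 = 3; pos_z_2 = 3; height_2 = 7.5; pos_x_3 = 16; pos_y_3 = 17; pos_z_3 = 12; radius_3 = 2; pos_x_4 = 9.5; pos_y_4 = 2.5; pos_z_4 = 8.5; width_4 = 4.5; height_4 = 6.5; pos_x_5 = 3.5; pos_z_5 = 5.5; radius_5 = 2.5; height_5 = 6; pos_x_6 = 2.5; pos_y_6 = 14.5; pos_z_6 = 17; pos_x_7 = 7.5; pos_y_7 = 6; pos_z_7 = 13; radius_7 = 3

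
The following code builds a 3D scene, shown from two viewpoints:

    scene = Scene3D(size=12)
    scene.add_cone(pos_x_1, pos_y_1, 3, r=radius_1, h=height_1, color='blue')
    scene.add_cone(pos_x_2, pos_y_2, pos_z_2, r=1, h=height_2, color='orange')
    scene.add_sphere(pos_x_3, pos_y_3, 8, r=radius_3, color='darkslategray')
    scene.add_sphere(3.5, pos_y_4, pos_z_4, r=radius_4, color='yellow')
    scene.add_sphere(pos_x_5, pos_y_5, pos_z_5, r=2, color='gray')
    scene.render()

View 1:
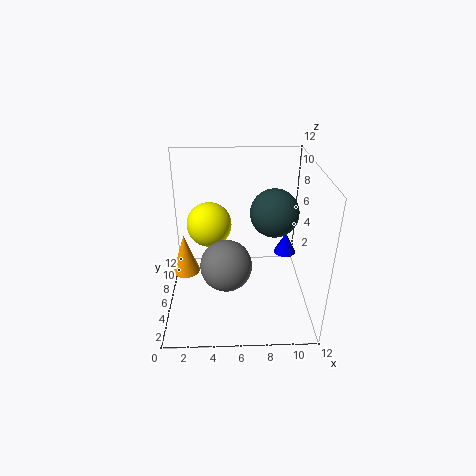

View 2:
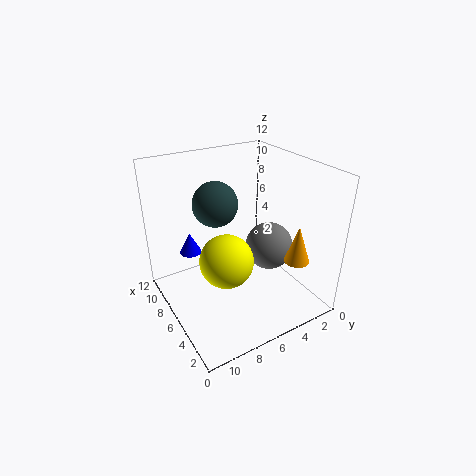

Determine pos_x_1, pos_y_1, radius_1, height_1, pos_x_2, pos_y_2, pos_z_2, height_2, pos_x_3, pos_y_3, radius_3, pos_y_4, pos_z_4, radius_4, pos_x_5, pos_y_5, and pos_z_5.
pos_x_1 = 10.5, pos_y_1 = 8.5, radius_1 = 1, height_1 = 2, pos_x_2 = 2, pos_y_2 = 3, pos_z_2 = 5, height_2 = 3, pos_x_3 = 9, pos_y_3 = 6.5, radius_3 = 2, pos_y_4 = 8.5, pos_z_4 = 6, radius_4 = 2, pos_x_5 = 5, pos_y_5 = 3.5, pos_z_5 = 5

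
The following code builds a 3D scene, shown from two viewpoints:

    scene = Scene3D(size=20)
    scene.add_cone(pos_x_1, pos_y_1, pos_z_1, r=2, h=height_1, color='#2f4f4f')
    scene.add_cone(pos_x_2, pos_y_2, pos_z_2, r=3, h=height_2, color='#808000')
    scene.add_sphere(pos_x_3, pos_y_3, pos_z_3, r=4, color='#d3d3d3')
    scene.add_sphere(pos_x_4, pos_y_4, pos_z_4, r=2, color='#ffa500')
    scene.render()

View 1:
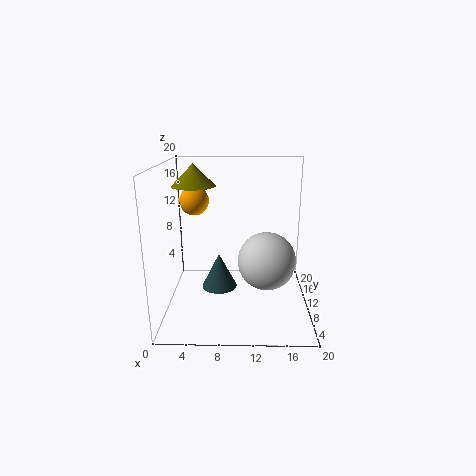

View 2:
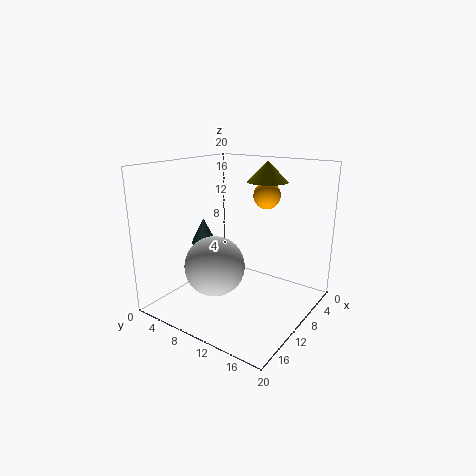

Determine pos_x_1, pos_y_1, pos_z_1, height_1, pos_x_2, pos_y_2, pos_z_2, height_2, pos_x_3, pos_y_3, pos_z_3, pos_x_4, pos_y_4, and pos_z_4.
pos_x_1 = 8, pos_y_1 = 2, pos_z_1 = 7, height_1 = 4, pos_x_2 = 4, pos_y_2 = 11, pos_z_2 = 17, height_2 = 3, pos_x_3 = 14, pos_y_3 = 9, pos_z_3 = 7, pos_x_4 = 4, pos_y_4 = 11, pos_z_4 = 15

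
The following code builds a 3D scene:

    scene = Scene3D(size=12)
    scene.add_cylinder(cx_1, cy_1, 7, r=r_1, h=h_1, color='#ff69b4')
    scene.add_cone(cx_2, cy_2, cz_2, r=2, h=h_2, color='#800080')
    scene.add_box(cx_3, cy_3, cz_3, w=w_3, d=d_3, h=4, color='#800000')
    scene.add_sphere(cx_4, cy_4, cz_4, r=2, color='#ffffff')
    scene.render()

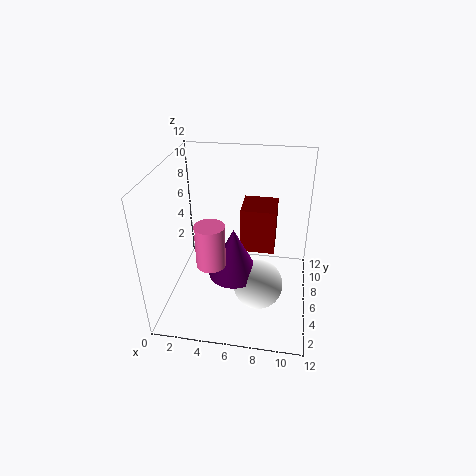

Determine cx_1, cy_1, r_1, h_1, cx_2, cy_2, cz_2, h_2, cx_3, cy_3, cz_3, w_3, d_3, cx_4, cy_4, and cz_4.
cx_1 = 5; cy_1 = 1; r_1 = 1; h_1 = 3; cx_2 = 6; cy_2 = 4; cz_2 = 4; h_2 = 4; cx_3 = 6; cy_3 = 7; cz_3 = 4; w_3 = 3; d_3 = 3; cx_4 = 8; cy_4 = 4; cz_4 = 3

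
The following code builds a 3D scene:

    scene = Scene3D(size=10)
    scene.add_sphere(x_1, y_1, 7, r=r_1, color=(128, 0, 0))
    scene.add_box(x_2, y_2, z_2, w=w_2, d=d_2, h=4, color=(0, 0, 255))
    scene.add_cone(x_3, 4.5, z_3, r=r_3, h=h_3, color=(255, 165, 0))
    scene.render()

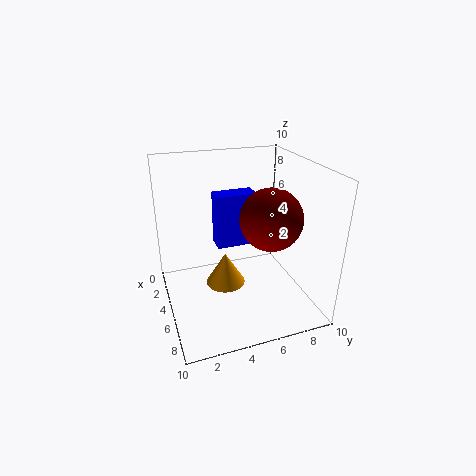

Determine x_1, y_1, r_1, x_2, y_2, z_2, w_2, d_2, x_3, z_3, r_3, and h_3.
x_1 = 7, y_1 = 6.5, r_1 = 2, x_2 = 2, y_2 = 4, z_2 = 3.5, w_2 = 1.5, d_2 = 3, x_3 = 3.5, z_3 = 0.5, r_3 = 1.5, h_3 = 2.5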